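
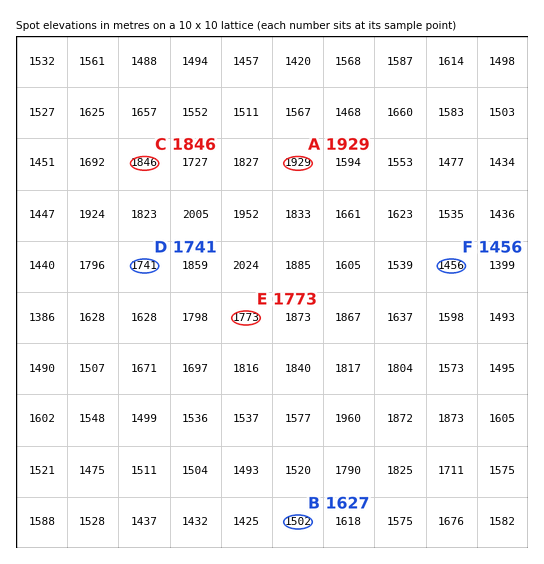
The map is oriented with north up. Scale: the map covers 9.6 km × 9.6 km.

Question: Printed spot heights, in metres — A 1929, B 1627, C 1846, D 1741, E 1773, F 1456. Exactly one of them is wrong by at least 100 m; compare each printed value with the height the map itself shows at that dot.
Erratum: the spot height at B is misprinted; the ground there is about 1502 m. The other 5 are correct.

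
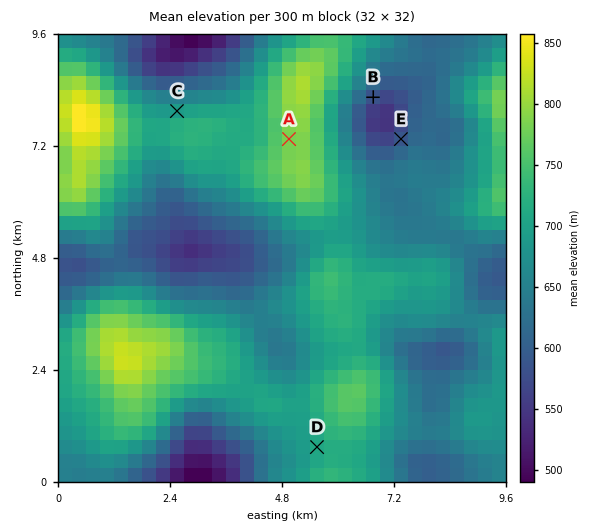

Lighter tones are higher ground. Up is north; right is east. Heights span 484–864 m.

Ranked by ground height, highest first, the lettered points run A D C E B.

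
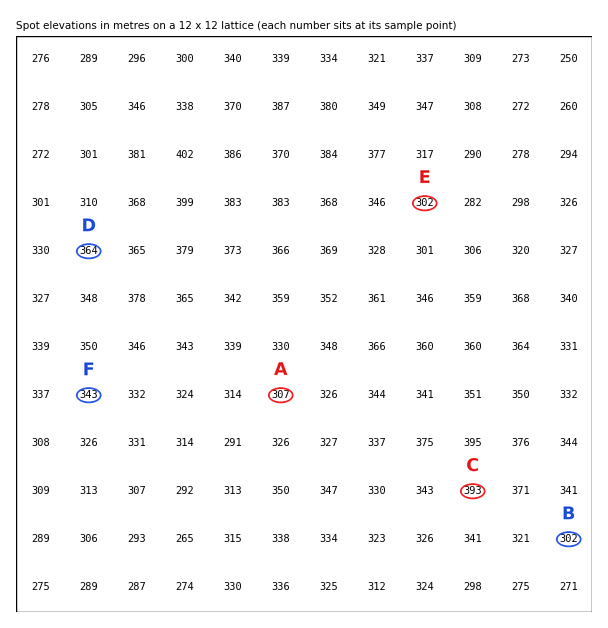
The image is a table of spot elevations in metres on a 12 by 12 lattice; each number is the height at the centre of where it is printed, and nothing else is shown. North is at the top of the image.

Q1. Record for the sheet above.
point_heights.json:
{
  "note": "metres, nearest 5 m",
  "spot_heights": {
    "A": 305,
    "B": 300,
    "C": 395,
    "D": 365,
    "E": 300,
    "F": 345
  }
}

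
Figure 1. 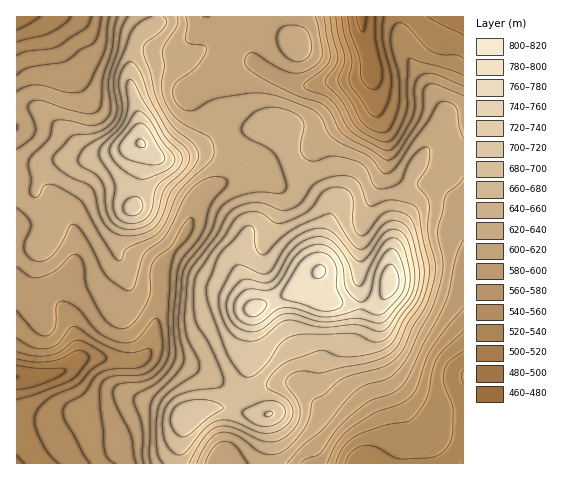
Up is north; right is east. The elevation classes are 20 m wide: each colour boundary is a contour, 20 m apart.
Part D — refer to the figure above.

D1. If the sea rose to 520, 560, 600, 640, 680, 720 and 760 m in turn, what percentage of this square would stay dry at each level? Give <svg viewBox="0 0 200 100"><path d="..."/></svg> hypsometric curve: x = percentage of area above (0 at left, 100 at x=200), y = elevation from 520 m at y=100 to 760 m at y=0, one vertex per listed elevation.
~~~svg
<svg viewBox="0 0 200 100"><path d="M194 100l-24-17-30-16-60-17-35-17-27-16-11-17"/></svg>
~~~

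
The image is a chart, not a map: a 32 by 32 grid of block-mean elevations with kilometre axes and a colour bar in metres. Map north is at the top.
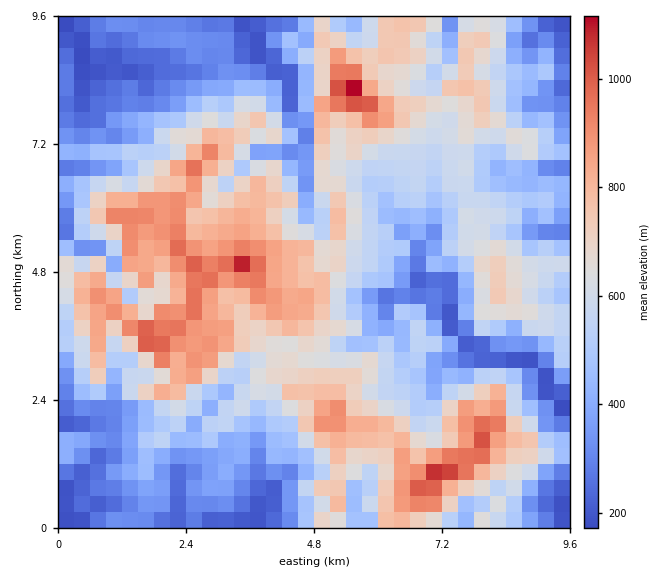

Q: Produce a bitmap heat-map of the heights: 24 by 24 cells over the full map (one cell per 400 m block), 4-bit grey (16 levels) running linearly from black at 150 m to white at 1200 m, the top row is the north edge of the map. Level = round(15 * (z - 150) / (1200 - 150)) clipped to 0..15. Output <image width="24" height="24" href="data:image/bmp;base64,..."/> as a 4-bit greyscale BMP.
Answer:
<image width="24" height="24" href="data:image/bmp;base64,Qk2WAQAAAAAAAHYAAAAoAAAAGAAAABgAAAABAAQAAAAAACABAAATCwAAEwsAABAAAAAAAAAAAAAAABEREQAiIiIAMzMzAERERABVVVUAZmZmAHd3dwCIiIgAmZmZAKqqqgC7u7sAzMzMAN3d3QDu7u4A////ABEiISERJIdJmFZlIRESMjMhJYdZvIZmIRE0QiMyJGhYvcqHQkIjQzNDVIiJqbyohSM0VUVEV6qphpu5UxIjVlVlaLqHZZqmQSVHmmVXiZl2ZFeVEUdlebhXeIiGUzMyFFh4y6qId3VVVTEiNWmbu7qYmYdDVBRlZnq3irmaqpUyQhaIZnqIicq7qZZUEiaHZWdKm8vbqYdlM0eHZjNrq6qqmHhlM2dlQzeru5mpdWhkRFdlMzaZqpeJlHhlVWZlVDRVebdoY4ZmZmZEM0RGZ6p0Q4d2ZmZWZCIjV4mIYpeYdnd3YxEiNGZ3M6q6h3h1MyESIjRVJJ64dol0MRARESIiFIyYdndkQxESIiIRNJh5hllzMgEiIiIRJIRphzh0IQ=="/>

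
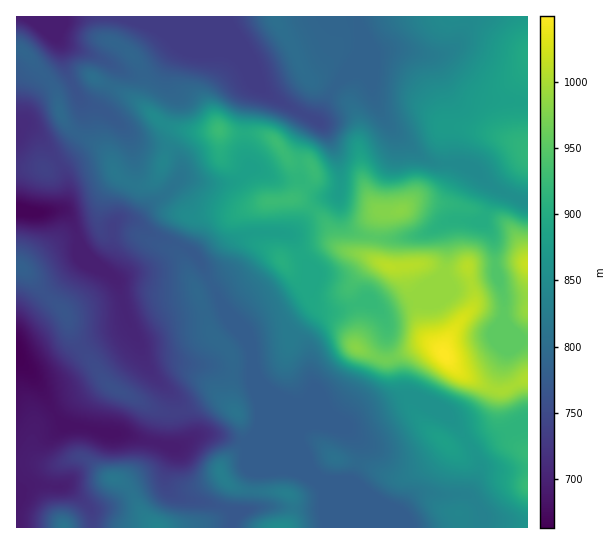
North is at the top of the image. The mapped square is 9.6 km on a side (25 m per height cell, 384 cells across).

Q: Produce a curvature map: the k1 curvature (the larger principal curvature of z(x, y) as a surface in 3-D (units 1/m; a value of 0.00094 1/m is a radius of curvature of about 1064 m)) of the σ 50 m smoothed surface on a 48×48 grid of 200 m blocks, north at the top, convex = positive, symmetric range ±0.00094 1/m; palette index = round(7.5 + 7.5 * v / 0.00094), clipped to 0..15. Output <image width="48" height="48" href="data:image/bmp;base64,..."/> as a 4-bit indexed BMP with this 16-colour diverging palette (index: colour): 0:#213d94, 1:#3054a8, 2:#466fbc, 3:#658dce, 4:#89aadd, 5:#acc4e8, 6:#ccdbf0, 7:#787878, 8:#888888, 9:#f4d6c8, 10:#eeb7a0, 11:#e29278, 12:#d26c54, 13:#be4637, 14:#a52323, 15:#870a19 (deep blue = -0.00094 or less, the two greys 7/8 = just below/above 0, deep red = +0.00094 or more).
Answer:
<image width="48" height="48" href="data:image/bmp;base64,Qk32BAAAAAAAAHYAAAAoAAAAMAAAADAAAAABAAQAAAAAAIAEAAATCwAAEwsAABAAAAAAAAAAlD0hAKhUMAC8b0YAzo1lAN2qiQDoxKwA8NvMAHh4eACIiIgAyNb0AKC37gB4kuIAVGzSADdGvgAjI6UAGQqHAIit/qmrmb3ty6id//7JiId4d3Z6mId4eYnP3JZ4nOuZmal3iIu3d3iIh3erqYh4eXiqmpiIvqVnh4mYmJzJiIiIiHq5iIiIm3iYZ6u7zHaJqqz////aiHeImpmIiHeZrIeJdY3+yoirvM/YeJmYiIeKu6mIiIiZnIirp6//7LqYnP92d4iImqq7mJmYiaiIeoib7v6Hq6llau+3d3h4nMuYd4iImpiImoiIrLhmiZh3eazod3eIu4h3d4iKuoirqYiHiZh3eIiId2fKiHeKqHeHd4isqIipiIiHeIiHeJmpdmfdiHiIiHd4h5u6iImph4iIiIiHeru7qa38iHiIiId4iKuId3i6h4mImZmZzcqZmd3KiHiIiIh3eah3dnm7lZiIiJm+65h3e8mpiIiYeId2i5d3ib//+5eIh4vLmHeIvJioeJqXd4d3umd5z/+63od4h6yod3ibqIioiaqHiJh52nm+/8mIm4h4iruXd4mpiHioiKqHisz//9ze65iHeniJqqqHd4iYiImoiKqYiv/+rOvMuph3eHh4upl3d3eJmJqYeKmXa/+oZ6vKu4Z3d2iIuph3eIiZiah3eJmHntupdo2pzZVniXiJyoh3eJmIiad3eJib25qZdqyHnuiIm4ibuZiIiJmIioeIiIitmImHd8p3ee25nHq7mZmYiaiIm4iIiHjqial3ech3d72oe5u5iJmIiZiIuYiId3zIibp2jLh3dr2HjKyoiIiHaJiJuIiIh6+XdpqovJiIiNtnncuYd3d4d4iKl4h3ivyHd5iu/tzLq+uJvbmIh4iYiZmah5l4vcmImt//297tq92qvKmZmIq5mqmIdprNy6mZvtuph4iJmquGy6mqqI2pqoiIqpqZiIdnq4iJiIh3iYh3/Jd5qJ2HmJrO66upiHd3u6u6qqqHeIeO+4d3h6yWZ63cqamrupiK2nrKrMuYiKvftHiIdquXi6mKmIiazdy6pljcu8yqzdyYhomal6qqy6mIiIiIqqqqmHj9zN3cqXd4iaqqmKmsuruHd4mYh3mK25r7d63LiIeJmaqpiJjLh52XeKyod4uL+5z5VYuYmId5qomYiInKiIy3ecyHd52/+ov4ZoiJh3ZoqXiYiZuph3uneMt3eO//yZ3od4iaiIiaqXiIvLmYd4qausuav//Kh67ph3iqmaq6qXd6/IiXd63f7d////p3VI3Yd3iqmZmZiIZ9+HiHef/Jiv/cypmIZpy4iImpiHiIh3af13h3r/llW/tWiIiJibuXiJqYiIiIh4iut4mL3Jd3ndhmd4ibqqqHiKmIiIiIh6qtmK3cmIiau5h3d4m7qImHiJiIiIiIiJm8m/+niZmqmJiId4m5iHiHiJmIiIiIiHv7rMqHm7l3d4iId3u4eId3iIiHd4iIiM/HaJmKzJd3d4iHd5yXeIiHeIiId3iIifyGaLzdyYh3d4h3eLuIeIiIh3iIh3iIiemHit7bmIiIiHiIismIiIiIiIiYiIiIiKiHd6qIiIiHiHiKu6h3d4iImZmYiIh3iA=="/>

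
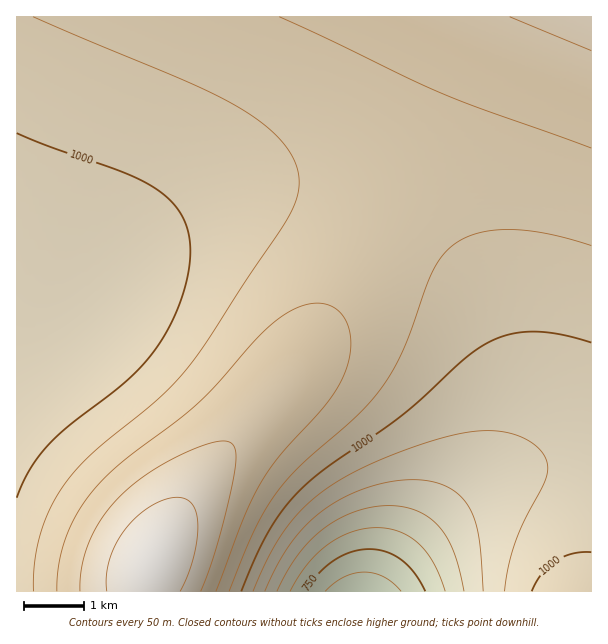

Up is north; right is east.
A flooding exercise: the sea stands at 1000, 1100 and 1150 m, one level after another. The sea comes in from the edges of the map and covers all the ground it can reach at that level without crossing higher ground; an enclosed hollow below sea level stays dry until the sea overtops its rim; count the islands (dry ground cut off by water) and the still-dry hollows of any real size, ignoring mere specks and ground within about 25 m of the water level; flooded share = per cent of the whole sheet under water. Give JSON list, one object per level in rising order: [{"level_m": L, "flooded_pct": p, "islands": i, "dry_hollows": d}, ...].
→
[{"level_m": 1000, "flooded_pct": 30, "islands": 0, "dry_hollows": 0}, {"level_m": 1100, "flooded_pct": 81, "islands": 0, "dry_hollows": 0}, {"level_m": 1150, "flooded_pct": 95, "islands": 0, "dry_hollows": 0}]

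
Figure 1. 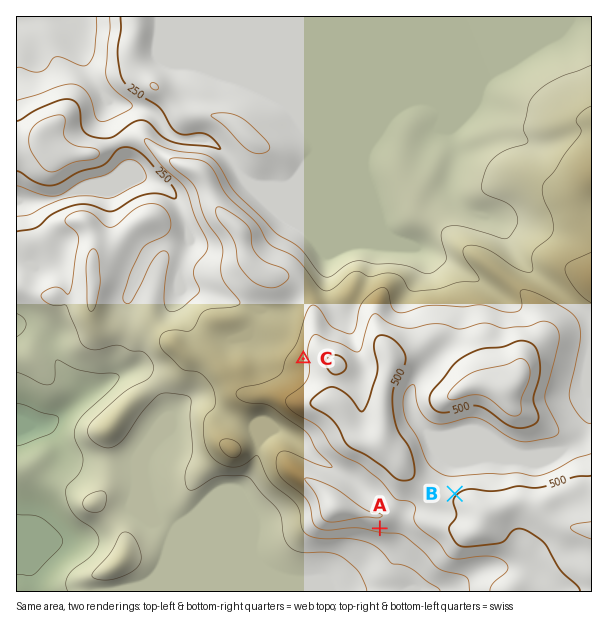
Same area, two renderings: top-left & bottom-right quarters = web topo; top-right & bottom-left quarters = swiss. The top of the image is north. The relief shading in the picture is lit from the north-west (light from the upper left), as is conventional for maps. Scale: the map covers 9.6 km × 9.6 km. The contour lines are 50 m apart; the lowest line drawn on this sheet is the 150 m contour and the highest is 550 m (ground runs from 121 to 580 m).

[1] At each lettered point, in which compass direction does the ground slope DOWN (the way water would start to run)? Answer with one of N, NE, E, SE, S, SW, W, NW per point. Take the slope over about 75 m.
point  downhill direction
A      S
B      NW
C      W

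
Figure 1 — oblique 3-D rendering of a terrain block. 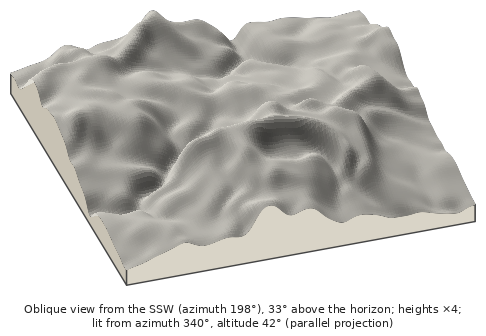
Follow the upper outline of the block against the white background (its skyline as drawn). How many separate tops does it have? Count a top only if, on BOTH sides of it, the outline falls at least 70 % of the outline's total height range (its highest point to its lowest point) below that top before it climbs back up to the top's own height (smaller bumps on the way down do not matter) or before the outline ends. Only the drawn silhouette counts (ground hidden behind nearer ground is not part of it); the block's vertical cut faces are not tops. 0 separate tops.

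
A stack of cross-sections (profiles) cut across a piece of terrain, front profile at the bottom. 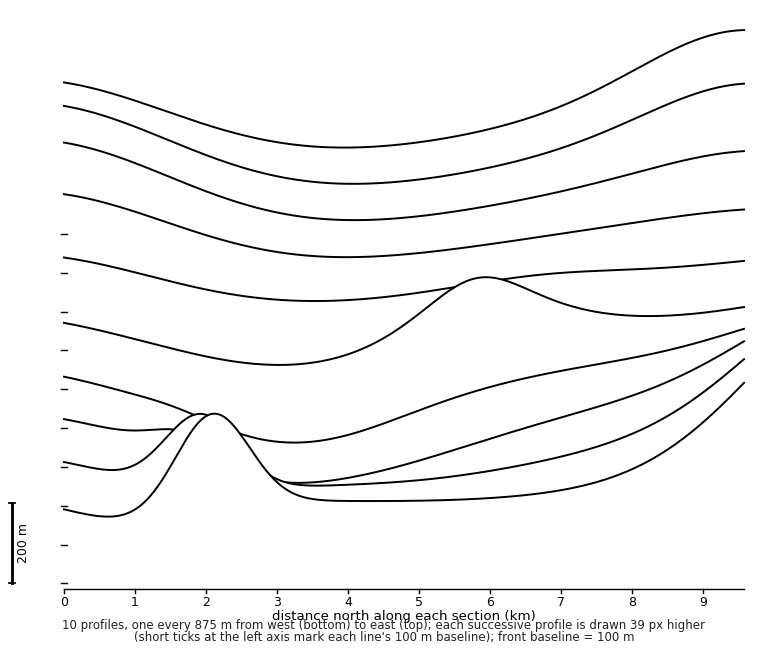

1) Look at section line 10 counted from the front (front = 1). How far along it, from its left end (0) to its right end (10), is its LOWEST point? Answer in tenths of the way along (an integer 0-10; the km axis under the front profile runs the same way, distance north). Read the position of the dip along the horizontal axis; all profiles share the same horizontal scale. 4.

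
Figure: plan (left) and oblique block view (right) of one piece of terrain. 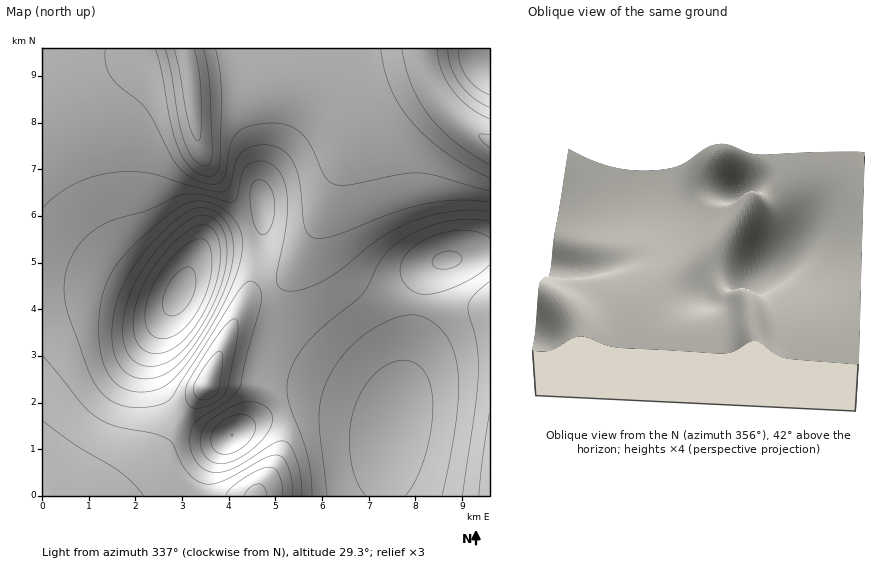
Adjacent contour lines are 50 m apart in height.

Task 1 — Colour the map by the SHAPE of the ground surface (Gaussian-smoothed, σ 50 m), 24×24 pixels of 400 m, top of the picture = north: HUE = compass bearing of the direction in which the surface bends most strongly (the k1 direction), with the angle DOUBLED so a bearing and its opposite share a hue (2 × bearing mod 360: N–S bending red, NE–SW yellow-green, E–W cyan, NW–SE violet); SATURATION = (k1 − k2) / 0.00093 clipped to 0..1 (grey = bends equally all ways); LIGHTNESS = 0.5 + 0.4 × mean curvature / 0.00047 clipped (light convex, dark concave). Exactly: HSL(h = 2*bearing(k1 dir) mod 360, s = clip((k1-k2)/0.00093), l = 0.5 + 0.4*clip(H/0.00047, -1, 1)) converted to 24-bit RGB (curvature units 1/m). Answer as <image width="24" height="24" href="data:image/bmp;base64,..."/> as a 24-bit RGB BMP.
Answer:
<image width="24" height="24" href="data:image/bmp;base64,Qk32BgAAAAAAADYAAAAoAAAAGAAAABgAAAABABgAAAAAAMAGAAATCwAAEwsAAAAAAAAAAAAAl6h/gIODgYKEgYGDgoGDg4GDg4CDd5iWTKjTOGvutp7k6MTUyrqpn4SjTEuMVlyBbXJ+cXV+b3F+bG1/bWuAcGyBdG2DeXGGiZl/f4WFf4OGgICHg4CGhICFiYiAb8dyLrKKG2uDTFaf4p2y8Lu9rHeUblCNYFqAbnF9cHV9bnJ9bG5+a2t/bGuAcG2CdHGEfot/fYiFfIeKfICMg32NiH6Ml4x/wM5kRXkvDiUZFiwcoY439ahzyGVniVWMcGN/cHJ8cXV8bnJ8a298am19a21/bW+BcXODfoeAe4qCdo6LdIWReXeVjXqYm3mO4H1flVwlGCMRDSYSO2sY4uctyZRdiV96e2x+dHR7cXV7bnN7a3B7am98anB+bXN/cXeBfoh+eo56cZKBZ5SVZ3qZgm+hrVyu/BFu/0YpO4gzGmhmKplVb9NMq6JmhmpyfnR6d3Z6c3Z6bnN6a3J7anF7anN9bHZ+cHuAgYh9hJF6b5dvXZSAVYeSWWKaeDa6zCH/+tHg1d71AVH4Wa7Qdq+HjXluhXNzf3d4enh7dHZ6b3R6bHN6anN7anV8bHl9b36Agod9kJR6h51wWpRoSId8RXKDMkSQJya6/tXN9rinLkt9X26BiHx1int1hnl3gXl4fHl6dnZ6cXR6bXR6a3R7and8bHt9bn99gYV7k5B6pKRzb5peRX5mOXFtLltsHT1w5YWO/9bMSEOSTWB6hXh3inx4h3t4g3p5fnl6eHd7cnV6bnR6bHV7a3h8bH19bn98gIN6j4l5qZh0oqZmTH5ZN2hgLl9eEz5LQ0KZ/9fM2G6KQ1J9gnSAinx4iHx5hXp5gHl7e3h9dHV8cHV9bnZ+bXl+bX1/boB9gIJ5iIN4pot0tplucIlZOWVeNV9dGEhKGEdQ+sCf/r+4WUqOem6Einx5iX16hnx7gnyAeXuEdHqKb3mRbHaWbHWYbneVcXyPgYF5gn53mYB0vYpyp41kQ2teMl1gMFpeCjA1w79C/9/MqleuiWiRjnt6in97hoJ+f4aEeI6RcJGeao2saIO2ani9bm+/fXO8gX54gHt3i3l1s31ywoJvc4BbLmBfNl9nFj9PKnZa/+KluGaGomCim3l7jYJ8ioh8gI14bZNxYZZ1WJJ6VYt/VoeGW3iLZGSXgnx5gHl4gnd2nXRzx3l1r3JqQ2xmJmBeIkddIk9b+fl8tZ9inVSkr3p7lYJ8joV6ko1zjJNjdIhSW3VEUGU9UGA6UGI1SmU0g3l5gXh5gHd6inV5s3V6zHd+kmVsL2RfFzhCITdF1fxuR71TbUSQvH96ooR9kX18lnl3nHVslHVdfHZPWmdCS2M9UmxFV25IhHp8gnl9gXh9gnh+lnd/w3qJw3aKX1N7ExorHUc4s/+KM6GlSjd0uYt4ro1/kn+Ak32IoHmQqnKWpmqRjmJ5bnRWVWpEU2c8hXp/hHqAg3mBgXmChnmDpHmIyniXwTmWQxxQGNlIiP+NIiRjPTliq55zs5l/lYWAi4CHkX2SnXqhp3mzp3a+mnK9hGuvbWachXuBhXuDhHqEgXqEgHqEjHmJsmCX3RCpxVSwuf/JM9KLJBY9QmFqhKBorqR8mYyAiIGEhH+HhH2Lh3uUjXaglG+rm2ewnGWqhnyDhXyFhHuFgXuFf3uFfXSGhUGUxyLD4PTXwfPOUSZuMylaR4B5X5tlmaR4mZOAiYKCg4CFgH6GgHmGh2yEiFp1i1Rqj2V3hX2EhXyFg3yGgXyFf3uFdWyHViyFpVy84//Mu1yrdB+MS0uMUY+SXZh8fJt0kpV/iIaDgoCFgXuFhmyGhlV4iVNyinOZiLjFhX6EhH2Fg32FgX2Ff3yGbGSIPiSAtdB97v/MbzaOfDmkdGiiY4ObZZeRc5R9hI9+hoeDgoCEgnKFh1mGi1KDepChkdvOkOjrhH6Eg36Egn6FgX6FfnyFZF2HMyR70eKO7Pq2Qix8bU6YiXicdXmYcoqTd4+IfouAgoWCgHyEf2SGhE+JgXKZktuxienFYLC3g36Dgn6Dgn6EgX6EfnyEYFiFNCZ03u2a4/GmNCZ6Y1eKhn2NgX2Pe4GNfImKf4eDgISCfXSEd1eHf1yNicKLj+ycXLWGYUFngn+CgX+DgX+DgH+DfnqDX06BQCxv4/quzeSTOCR8Zl6FgH6EgoCGf4CGf4OFgISDf4CCdmyDbFCHg3GWquGQg9dqY0dKSiVCgX+BgX+CgX+CgH+CfXWDYDx8Wzt75//MostyRyZ9cWiEf3+CgYCCgYGCgYGCgYKBfn2BbmWDY1CGn6V8yuiLobNRTy5MUTJT"/>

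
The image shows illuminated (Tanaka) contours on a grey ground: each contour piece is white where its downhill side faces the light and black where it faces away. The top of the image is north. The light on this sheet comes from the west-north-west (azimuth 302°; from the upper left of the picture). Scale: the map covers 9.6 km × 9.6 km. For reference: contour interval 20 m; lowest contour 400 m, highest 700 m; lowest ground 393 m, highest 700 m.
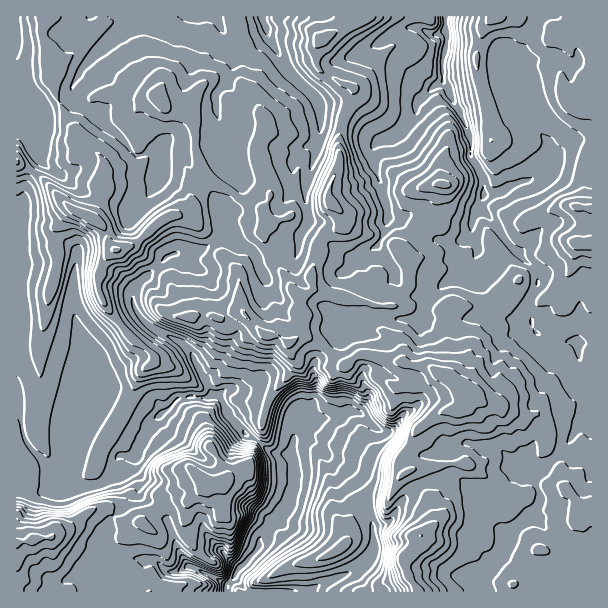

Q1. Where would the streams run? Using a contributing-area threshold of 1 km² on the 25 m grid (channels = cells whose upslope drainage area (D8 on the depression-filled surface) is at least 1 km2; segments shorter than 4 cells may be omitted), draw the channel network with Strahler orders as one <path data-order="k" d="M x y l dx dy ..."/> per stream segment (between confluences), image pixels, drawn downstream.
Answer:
<path data-order="3" d="M228 585l0 6"/><path data-order="1" d="M98 572l7 0 6-5 2 0 9-7 3 0 1-2 14 0 1 2 12 0 3 1 11 11 10 0 2-2 3 0 3-3 9 0 24 12 3 3 7 3"/><path data-order="2" d="M503 540l0 5-2 1 0 3-3 6-6 6-1 6-6 6 0 18"/><path data-order="1" d="M504 536l-1 4"/><path data-order="1" d="M374 534l0 17-5 6 0 1-13 12-9 5-3 0-5 3-3 0-4 3-8 1-6 3-7 6-36 0"/><path data-order="1" d="M512 531l-9 9"/><path data-order="2" d="M66 489l3 2 6 0 2-2 6 0 1-1 14-2 6-3 4-4 6-12 0-5 2-3 4-4 3 0 2 1 7 0 3-1 8-17 6-7 0-6 6-6 4 0 20-20 3-1 10 0 2-2 6 0 1 2 17 0"/><path data-order="1" d="M53 488l3 1 10 0"/><path data-order="3" d="M291 456l3 6 0 24-1 2 0 3-3 6 0 4-5 6 0 2-7 7 0 3-2 0 0 2-19 19-3 9-20 21-3 12-3 3"/><path data-order="1" d="M485 447l13 0 17 17 25 0 2-2 10-1 15-15 9-18 0-3 5-6 1-6 5-5 0-1 4-6 0-18-7-11 0-3-2-1 0-12 2-2 0-4 6-6"/><path data-order="1" d="M315 443l-1-2-20 0"/><path data-order="2" d="M294 441l-1 2-2 13"/><path data-order="1" d="M378 429l-3-3-1 0-12-12-3-1-5 0-1-2-5 0-12 8-36 0-4 4 0 5-2 1 0 12"/><path data-order="2" d="M93 419l-18 36-13 16 0 17 3 0 1 1"/><path data-order="2" d="M218 398l4 4 0 3 45 45 6 3 14 0 4 3"/><path data-order="1" d="M539 336l3 0 9 6 12 0 1 2 26 0"/><path data-order="1" d="M362 318l15 0 1-1 8 0 1 1 17 0 1 2 12 0 6-6 0-5 5-6 0-1 4-5 0-1 14-14 6-1 1-2 3 0 2-1 7 0 8-8 0-10 4-6 0-9-4-8 0-18 4-7 0-3 3-3"/><path data-order="1" d="M74 302l0 13 3 6 0 5 9 18 0 3 3 4 0 3 3 5 0 4 1 2 0 54"/><path data-order="1" d="M260 267l-2-3 0-4-3-6-6-6-7-3-6-6-2-5-4-4-2 0-1 1-3 0-3 3 0 2-12 10-6 3-18 0-3 2-6 6-6 1-8 6-4 2-23 21 0 3-1 1 0 14 1 1 2 6 4 5 0 1 12 11 27 13 12 12 20 39 1 0 5 5"/><path data-order="1" d="M17 260l0 9"/><path data-order="1" d="M515 249l-6-4 0-2-8-9-4-9-14-13-3 0 0-6"/><path data-order="1" d="M374 248l1 0 5-5 4-9 0-3 2-1 0-8 1-1 0-15-1-2 0-3-3-6 0-9-5-7-1-9-3-6 0-17 6-6 9-1 10-6 15-17 2-3 0-9 3-3 0-1 3-3 1 0 14-14 6-1 0-3"/><path data-order="1" d="M309 218l-1-2 0-7-2-2 0-22 2-2 0-6 3-6 0-4 1-2 0-3 2-1 0-3 3-6 0-9 3-6 0-8 1-1 0-17-1-1 0-5-3-6-30-30 0-1-3-3-5-11-3-3-3-7-4-6-2-9-4-8 0-4"/><path data-order="2" d="M480 206l2-3 0-15 1-2 0-9"/><path data-order="1" d="M150 182l0-26-3-3-1 2-11 0-6-6 0-2-4-4 0-2-9-9-6-3-14-15-3 0-6-3-3-3-6-3-7-7 0-9 4-9 3-3 3-8 6-6 0-1 27-27 5-2 3-3 6-3 3 0 4-3 8-1 6-5 4-1"/><path data-order="2" d="M483 177l-3-7-9-12 0-20-3-4-1-8-6-10-2-6-6-8 0-3-4-7-2-6-4-6"/><path data-order="1" d="M36 146l-1-3 0-5-2-1 0-5-13-13-3-2"/><path data-order="1" d="M218 134l1-17-1-1 0-5-2-1 0-17 11-10 1-3 0-3 6-12 0-5 2-1 0-9-2-3-6-6-9-18-3-3 0-3-1 0"/><path data-order="2" d="M443 80l0-21 1-2 0-10 3-5 0-16-1-2"/><path data-order="1" d="M507 78l3 6 0 3 3 5 0 3 3 4 0 3 3 3 3 6 24 27 2 3 0 11 1 1 0 6-4 9-12 11-3 1-5 0-6 3-3 0-9 5-6 4-12 2-3-3 0-3-1-2 0-7-2-2"/><path data-order="1" d="M398 30l3-1 4 0 2-2 10 0 2 2 6 1 3 3 9 2 6-3 1-6 2-2"/><path data-order="2" d="M446 24l0-7"/>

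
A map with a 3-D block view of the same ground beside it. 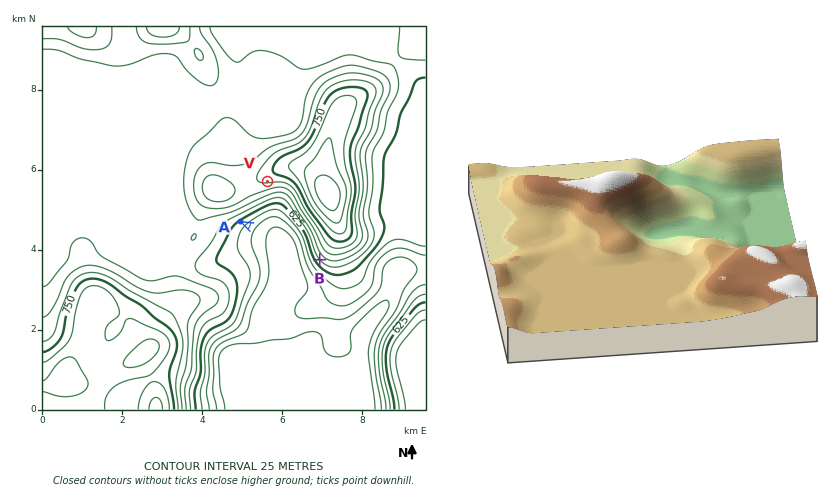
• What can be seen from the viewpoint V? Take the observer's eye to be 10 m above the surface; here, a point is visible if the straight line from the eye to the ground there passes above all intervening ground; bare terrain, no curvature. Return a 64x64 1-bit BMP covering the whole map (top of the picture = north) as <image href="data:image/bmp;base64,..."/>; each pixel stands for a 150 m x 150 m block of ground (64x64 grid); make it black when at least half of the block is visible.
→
<image width="64" height="64" href="data:image/bmp;base64,Qk0+AgAAAAAAAD4AAAAoAAAAQAAAAEAAAAABAAEAAAAAAAACAAATCwAAEwsAAAIAAAAAAAAA////AAAAAAAAAB///////wAAP///////AAB///////8AAD/j/////wcAP+H/////DwAf4P////8PAA/g//+P/x8AB8B//gf/HwAHwB/+B/8PAA/AAP+P/wcA/8AAH/P/AwD/wAYD4HwAAP+AP8HgAAAB/4B/4IAAAAH/gH/gAAAAA/+A//AAAAAP/4H//gAAAD//5///gAAAf//////AAAD//////4AAAf//////AAAB//////4AAAP//////gAAA//////8AAAD//////wAAAAH/////gAAAAD////+AAAAAB////8AAAAAB////wAAAAAA////AAAAAAA///8AAAAAAAP//wAAAAAAAP/+AAAAAAAA8/4AAAAAAAHx/gAAAAAAA/n+AAAAAAAH/fwAAAAAAAf//AAAAAAAD//4AAAAAAAPx/AAAAAAAA+AgAAAAAAADwAAAAAAAAAeAAAAAAAAAB4AAAAA///8DgAAAAD///4GAAAAAP///wAAAAAA////gAAAAAD////AAAAAAP///+AAAAAA////4AAAAAD////gAAAAAP///+AAAAAA////8AAAAAD////wAAAAAP////AAAAAA////+AAAAAD////4AAAAAP////AAAAAA////8AAAAAD///+AAAAAAP///4AAAAAA//x/gAAAAADj/B/AAAAAAA=="/>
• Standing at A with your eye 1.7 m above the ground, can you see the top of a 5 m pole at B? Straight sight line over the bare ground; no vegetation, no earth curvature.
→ yes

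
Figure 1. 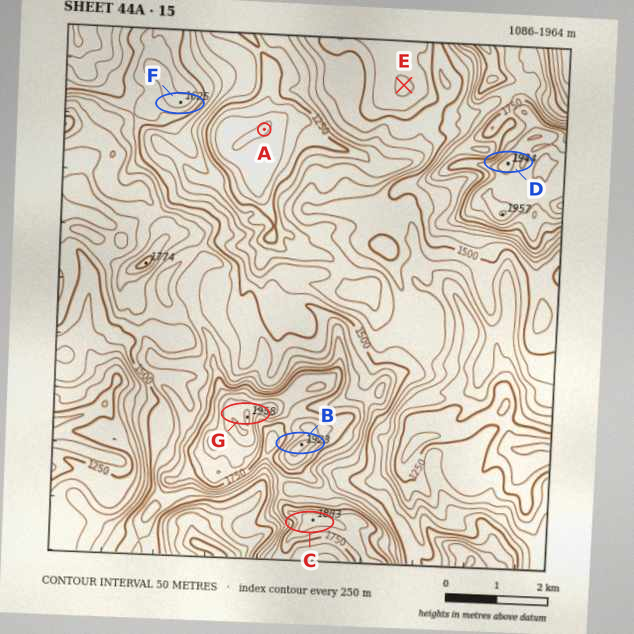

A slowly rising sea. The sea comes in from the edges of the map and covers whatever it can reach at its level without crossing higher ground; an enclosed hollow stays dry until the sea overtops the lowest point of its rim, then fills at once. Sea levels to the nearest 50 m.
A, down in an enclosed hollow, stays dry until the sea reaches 1250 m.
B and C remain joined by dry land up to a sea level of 1650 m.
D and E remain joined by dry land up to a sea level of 1500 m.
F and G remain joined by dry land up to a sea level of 1550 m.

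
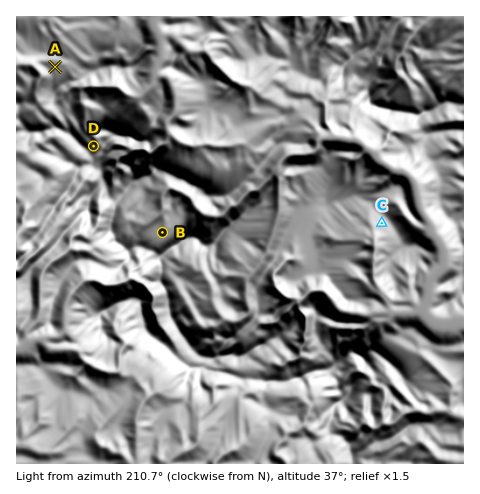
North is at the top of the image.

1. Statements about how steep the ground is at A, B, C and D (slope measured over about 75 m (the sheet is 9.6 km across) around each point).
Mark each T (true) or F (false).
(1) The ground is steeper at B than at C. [F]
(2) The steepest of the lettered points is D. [T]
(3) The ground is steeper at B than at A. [F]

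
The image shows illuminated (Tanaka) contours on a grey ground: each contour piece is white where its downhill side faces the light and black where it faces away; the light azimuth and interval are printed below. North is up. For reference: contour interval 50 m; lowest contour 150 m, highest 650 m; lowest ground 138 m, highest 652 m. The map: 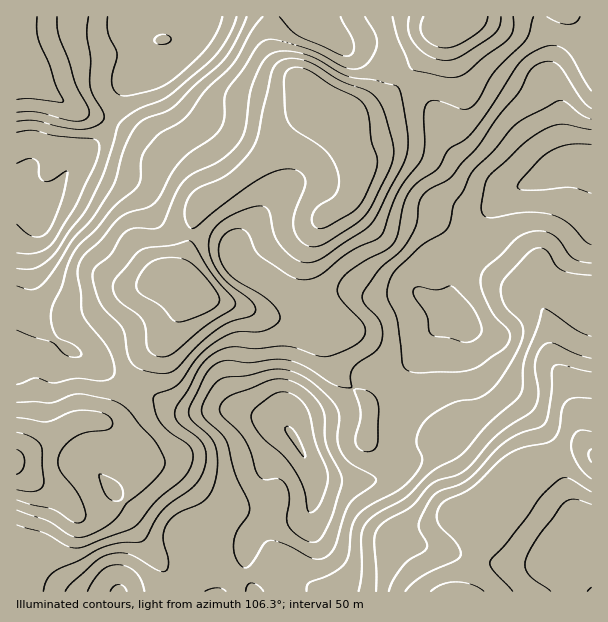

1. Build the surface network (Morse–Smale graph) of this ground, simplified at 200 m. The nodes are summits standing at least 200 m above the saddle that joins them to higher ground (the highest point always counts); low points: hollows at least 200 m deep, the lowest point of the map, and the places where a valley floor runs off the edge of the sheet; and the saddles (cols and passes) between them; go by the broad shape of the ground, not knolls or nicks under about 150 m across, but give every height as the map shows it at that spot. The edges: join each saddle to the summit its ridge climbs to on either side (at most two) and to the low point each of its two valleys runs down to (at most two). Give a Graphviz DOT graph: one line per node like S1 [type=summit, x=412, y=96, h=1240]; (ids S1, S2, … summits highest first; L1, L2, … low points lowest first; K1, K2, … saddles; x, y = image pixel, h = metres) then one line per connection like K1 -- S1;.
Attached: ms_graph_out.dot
graph terrain {
  S1 [type=summit, x=294, y=440, h=652];
  S2 [type=summit, x=35, y=213, h=632];
  L1 [type=low, x=17, y=462, h=138];
  L2 [type=low, x=591, y=456, h=144];
  K1 [type=saddle, x=398, y=447, h=473];
  K2 [type=saddle, x=128, y=386, h=338];
  K1 -- S1;
  K1 -- L1;
  K1 -- L2;
  K2 -- S1;
  K2 -- S2;
  K2 -- L1;
}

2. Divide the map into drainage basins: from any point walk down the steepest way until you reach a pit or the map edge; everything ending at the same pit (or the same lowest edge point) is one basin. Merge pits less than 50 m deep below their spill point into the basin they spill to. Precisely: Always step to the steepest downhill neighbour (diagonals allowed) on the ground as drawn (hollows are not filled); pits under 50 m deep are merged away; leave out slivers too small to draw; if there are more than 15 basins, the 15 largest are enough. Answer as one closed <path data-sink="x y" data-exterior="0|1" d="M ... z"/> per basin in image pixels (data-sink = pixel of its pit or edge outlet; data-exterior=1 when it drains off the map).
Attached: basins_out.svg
<path data-sink="17 462" data-exterior="1" d="M18 200l-2 1 1 391 235 0-6-22 0-18 6-16 12-12 41-7 5-5 4-14 0-24 4 4 9 3 42 0 15-3 13-8 1-45 11-33 5-26 16-30 26-23-25-11-14-10-13 0-17 4-16 0-15-4-20 0-22 8-9 0-4 3-17 78-1 15 4 32-12-7-35-11-58 0-63-30-24-18-36-19-21-19-7-18 0-30-3-18 2-16 6-15 1-11-10-11z"/><path data-sink="336 111" data-exterior="0" d="M308 16l-108 0 4 13-6 13-25 22-36 10-16 18-9 30-8 12-31 28 7 1 16 9 38 14 6 5 16 27 9 10 15 6 35 6 13 6 6 6 2 11 7 7 51 28 20 2 22-8 20 0 15 4 16 0 17-4 13 0 14 10 22 10-3-10-2-27 8-11 25-24 1-16 5-11 16-17 8-5-11-4-20-12-24-23-29-54-10-12-34-30-17-7-19-1-6-4-23-14z"/><path data-sink="591 455" data-exterior="1" d="M591 164l-16 0-20 6-43 20-20 17-10 17-1 16-25 24-8 11 2 27 2 7 6 5-14 8-14 14-16 30-5 26-11 33-1 45-13 8-15 3-42 0-9-3-4-4-1 29 4 7 13 7 26 7 28 12 14 2 21 8 19 2 33 11 23 5 40 1 11-3 10-9 27 9 10 1z"/><path data-sink="195 290" data-exterior="0" d="M80 163l-8 1-20 33-16 16 1 8-7 21-2 16 3 18 0 30 7 18 15 14 15 11 27 13 31 23 17 6 27 15 22 6 27-3 21 1 35 11 10 6-2-31 1-15 17-78 3-3-19-6-15-11-27-13-7-7-2-11-6-6-13-6-35-6-15-6-9-10-18-30-13-7-29-9z"/><path data-sink="446 29" data-exterior="0" d="M539 16l-230 0-1 2 10 12 23 14 6 4 19 1 17 7 34 30 10 12 29 54 29 26 21 12 7 0 42-20 17-5-4-6-6-19-3-38-11-24 0-34z"/><path data-sink="456 591" data-exterior="1" d="M314 504l-4 8-8 6-33 5-15 8-8 21 0 18 8 22 338-1 0-27-28-10-9-1-10 9-11 3-31 0-32-6-27-9-19-3-21-7-33-8-15-8-26-7-13-7z"/><path data-sink="20 17" data-exterior="1" d="M131 16l-115 1 0 183 11 5 8 7 17-15 20-33 32-30 8-12 8-27 4-8 13-13 9-3-7-8-7-18z"/>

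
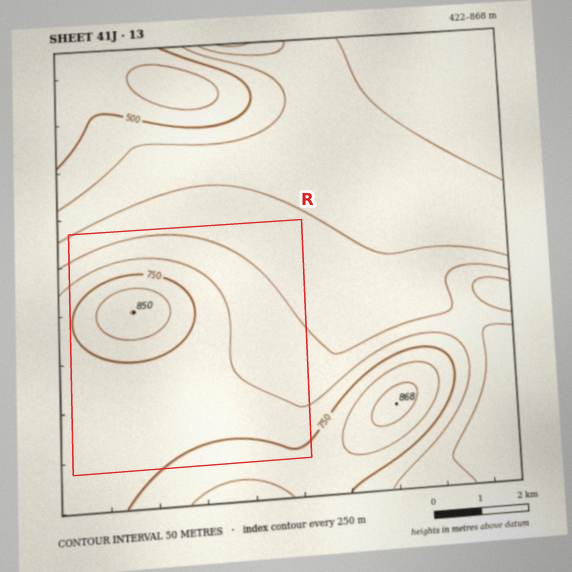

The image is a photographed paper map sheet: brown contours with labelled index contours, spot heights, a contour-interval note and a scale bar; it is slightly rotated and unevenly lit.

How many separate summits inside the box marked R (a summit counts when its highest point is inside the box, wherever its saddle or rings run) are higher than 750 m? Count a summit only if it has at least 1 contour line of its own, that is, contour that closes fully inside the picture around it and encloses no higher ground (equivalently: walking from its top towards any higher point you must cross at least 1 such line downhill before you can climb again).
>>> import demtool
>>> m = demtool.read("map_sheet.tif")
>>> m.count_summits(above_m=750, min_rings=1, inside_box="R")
1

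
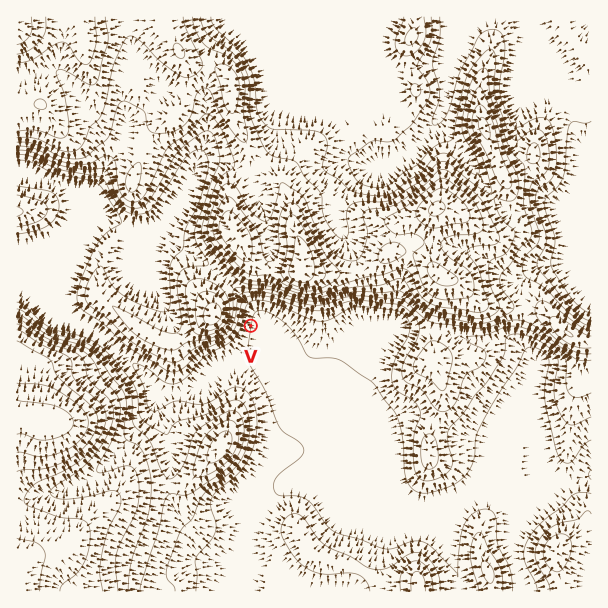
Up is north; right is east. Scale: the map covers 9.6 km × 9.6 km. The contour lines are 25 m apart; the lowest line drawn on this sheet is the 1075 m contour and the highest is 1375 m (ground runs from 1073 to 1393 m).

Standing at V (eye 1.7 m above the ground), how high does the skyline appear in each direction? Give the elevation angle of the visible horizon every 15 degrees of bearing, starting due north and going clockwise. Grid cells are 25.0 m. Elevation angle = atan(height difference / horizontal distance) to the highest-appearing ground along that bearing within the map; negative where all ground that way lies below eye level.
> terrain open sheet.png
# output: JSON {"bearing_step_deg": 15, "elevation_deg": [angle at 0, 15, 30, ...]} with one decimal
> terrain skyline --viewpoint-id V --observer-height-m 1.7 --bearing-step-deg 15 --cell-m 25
{"bearing_step_deg": 15, "elevation_deg": [11.5, 11.2, 11.3, 12.0, 8.5, 3.7, 1.6, 1.5, 0.7, 0.5, 0.6, 0.6, 1.6, 3.9, 1.8, 2.8, 5.5, 10.4, 16.0, 18.4, 17.4, 13.7, 9.4, 8.9]}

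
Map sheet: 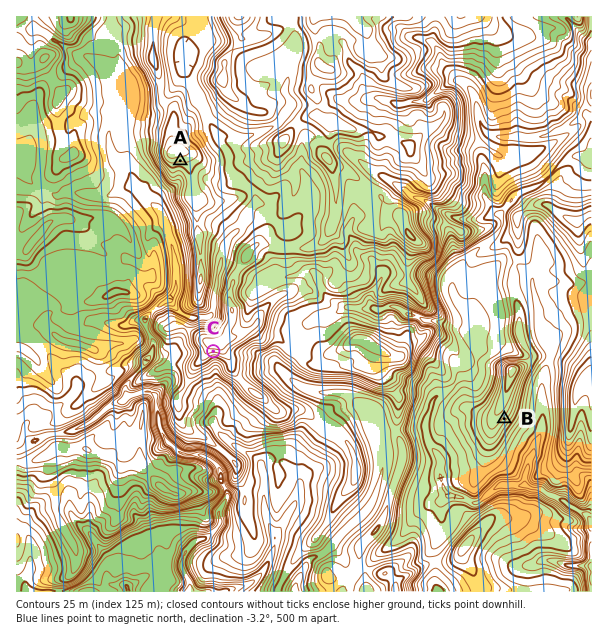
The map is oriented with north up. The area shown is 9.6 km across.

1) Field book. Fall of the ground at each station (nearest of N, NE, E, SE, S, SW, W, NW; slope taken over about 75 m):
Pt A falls S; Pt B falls SE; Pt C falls S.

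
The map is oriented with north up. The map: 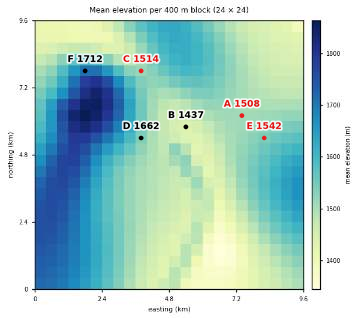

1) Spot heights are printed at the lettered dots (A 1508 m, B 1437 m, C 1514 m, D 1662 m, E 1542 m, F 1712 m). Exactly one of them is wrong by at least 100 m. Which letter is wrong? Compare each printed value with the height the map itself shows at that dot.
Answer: D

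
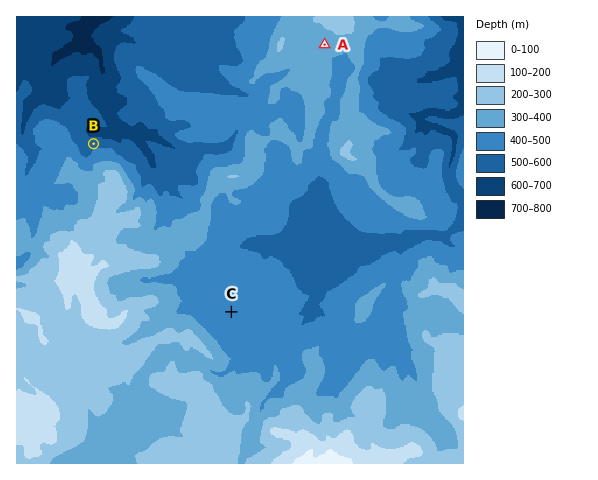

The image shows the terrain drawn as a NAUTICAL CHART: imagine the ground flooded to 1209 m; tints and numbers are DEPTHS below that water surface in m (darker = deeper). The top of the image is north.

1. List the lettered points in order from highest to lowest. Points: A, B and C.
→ A C B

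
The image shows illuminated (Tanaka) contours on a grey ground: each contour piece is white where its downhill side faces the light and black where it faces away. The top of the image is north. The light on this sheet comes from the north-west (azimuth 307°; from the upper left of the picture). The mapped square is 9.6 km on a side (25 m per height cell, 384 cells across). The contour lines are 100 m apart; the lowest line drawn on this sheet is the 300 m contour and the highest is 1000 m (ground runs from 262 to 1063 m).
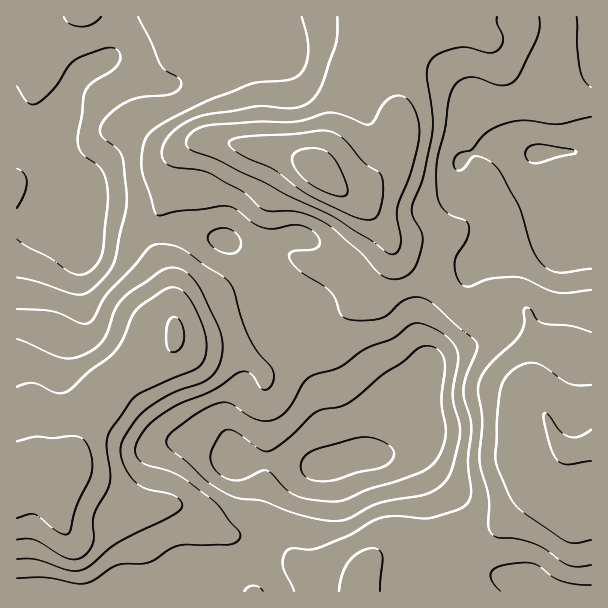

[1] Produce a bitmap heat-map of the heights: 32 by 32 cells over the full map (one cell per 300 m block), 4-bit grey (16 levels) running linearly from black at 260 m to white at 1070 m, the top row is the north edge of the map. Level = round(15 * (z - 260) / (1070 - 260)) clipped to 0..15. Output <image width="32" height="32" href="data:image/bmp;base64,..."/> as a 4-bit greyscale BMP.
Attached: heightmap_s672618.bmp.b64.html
<image width="32" height="32" href="data:image/bmp;base64,Qk12AgAAAAAAAHYAAAAoAAAAIAAAACAAAAABAAQAAAAAAAACAAATCwAAEwsAABAAAAAAAAAAAAAAABEREQAiIiIAMzMzAERERABVVVUAZmZmAHd3dwCIiIgAmZmZAKqqqgC7u7sAzMzMAN3d3QDu7u4A////AGZmZmZmZmZmd5mHd3dmZmaImYZmZmZmZneJiHd3dmeImruYd2ZmZmZneIh3d4iIqrvLqYh3d2ZmVWd3d3eJmqvMzKmZiHZVVERFZmZniau7zMy5mIdlRDIiI0RFZ5q7u8zMuYd2QyMhEBEiNFeau7vMzLl2VDIiIRAAESNXqrvMzMy5dUQyIzIRERESR6q8zLu7uodUQ0RDIiIhEkervLuqq7uodlRWVDMyIRJYm8y7qqq7upiGZmVEMyISWJu7qpmZq7u7mHZlVUMyIkeaqpmIiIq7y6h2ZVVUQzNWeJmZh3d5q8yodlVWZlREZ3iIiHZmaKvLl2VVZmdmVnd4iHdlVVeauodlVmZ3d2d3d3dnRDNGeJh2ZWZneIh3ZmZlVTMiJGd3ZVVmd3iZh2ZmVEQiESRmZlRVZmeKqodmZkMzIREkVmZVV3d5u7mHZmVERCIRI1ZndniZrN25dmZlREQyISNWd3iJrN7tyoZVVEREMiIkV4iJq87+3MuWVVQzMyIiNFeaq8ze7cu7llRDMjMiE0Vmiru8zMy6u6dVRDREIhJFVWeJmZmqqqunZVVVVTMiNERVZ3d3iZmql2VmVVUzMjNERVZmZnmZmYd2dmVURDMjNFVWZmZ4mZmId4dmVERDMzRWZmZWeJmZmIiIdlRERERFZmZmVniamZmZiHZU"/>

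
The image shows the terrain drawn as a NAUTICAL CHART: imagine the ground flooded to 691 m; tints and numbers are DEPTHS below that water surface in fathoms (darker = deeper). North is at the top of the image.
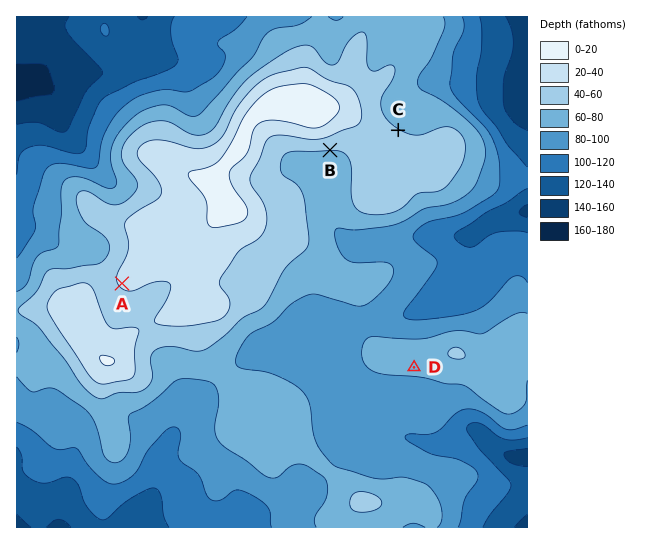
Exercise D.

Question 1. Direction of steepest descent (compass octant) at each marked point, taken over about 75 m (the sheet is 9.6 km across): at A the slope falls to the SW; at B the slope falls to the S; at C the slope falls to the NE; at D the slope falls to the S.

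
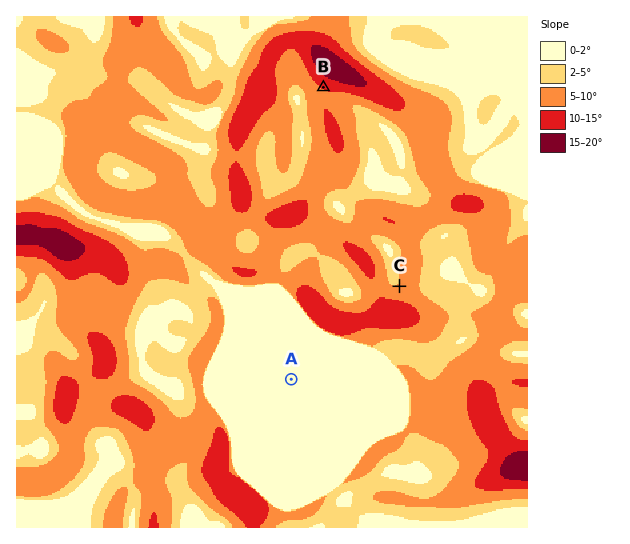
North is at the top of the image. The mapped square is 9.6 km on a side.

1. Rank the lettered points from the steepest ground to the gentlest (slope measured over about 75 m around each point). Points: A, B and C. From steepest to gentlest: B C A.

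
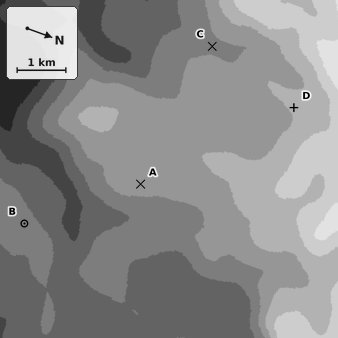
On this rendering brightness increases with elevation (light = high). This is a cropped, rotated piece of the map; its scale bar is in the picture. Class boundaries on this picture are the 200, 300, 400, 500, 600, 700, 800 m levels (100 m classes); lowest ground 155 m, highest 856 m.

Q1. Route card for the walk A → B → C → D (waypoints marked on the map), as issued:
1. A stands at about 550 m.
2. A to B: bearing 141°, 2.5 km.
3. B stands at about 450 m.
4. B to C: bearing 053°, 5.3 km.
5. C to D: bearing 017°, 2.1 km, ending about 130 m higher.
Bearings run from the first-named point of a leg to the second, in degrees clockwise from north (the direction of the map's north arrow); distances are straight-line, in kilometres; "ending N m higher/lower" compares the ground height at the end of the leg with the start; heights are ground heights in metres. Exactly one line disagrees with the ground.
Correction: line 4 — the bearing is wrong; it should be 296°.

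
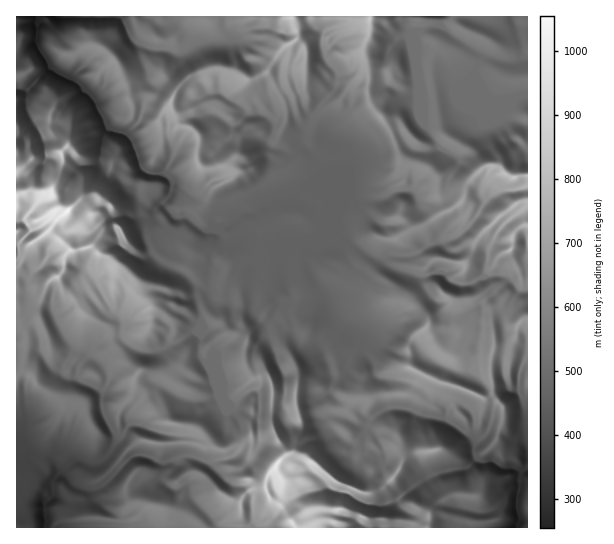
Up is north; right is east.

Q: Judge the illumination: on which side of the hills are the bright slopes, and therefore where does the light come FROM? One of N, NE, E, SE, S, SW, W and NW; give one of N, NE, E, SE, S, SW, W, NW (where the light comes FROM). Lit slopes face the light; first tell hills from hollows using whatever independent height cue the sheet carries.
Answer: SW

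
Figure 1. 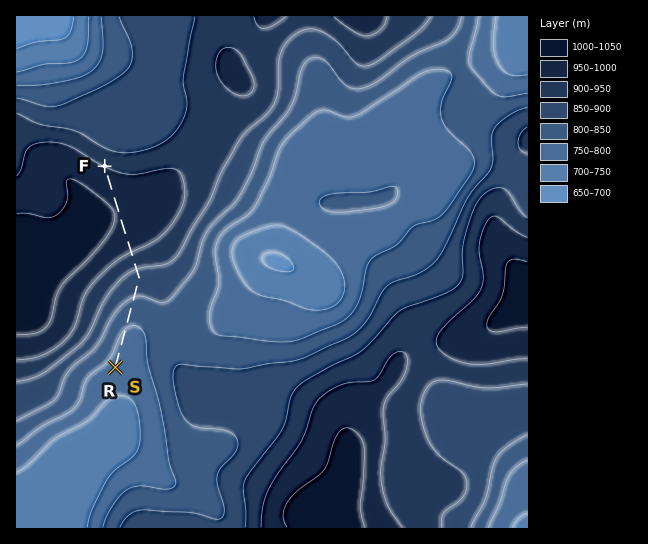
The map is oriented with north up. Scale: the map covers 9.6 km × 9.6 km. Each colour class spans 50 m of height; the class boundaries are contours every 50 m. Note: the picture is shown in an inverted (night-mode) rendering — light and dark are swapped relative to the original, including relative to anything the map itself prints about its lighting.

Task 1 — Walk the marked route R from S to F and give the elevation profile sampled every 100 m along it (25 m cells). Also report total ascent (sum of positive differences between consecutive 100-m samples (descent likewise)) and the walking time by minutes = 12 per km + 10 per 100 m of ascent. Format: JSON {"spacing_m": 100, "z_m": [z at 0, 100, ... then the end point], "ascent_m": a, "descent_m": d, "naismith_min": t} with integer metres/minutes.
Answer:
{"spacing_m": 100, "z_m": [784, 787, 788, 789, 790, 791, 793, 797, 803, 810, 819, 828, 836, 845, 852, 860, 867, 875, 886, 899, 913, 928, 944, 958, 970, 979, 986, 991, 994, 996, 997, 997, 996, 993, 989, 985, 979, 972, 963, 952, 948], "ascent_m": 213, "descent_m": 49, "naismith_min": 69}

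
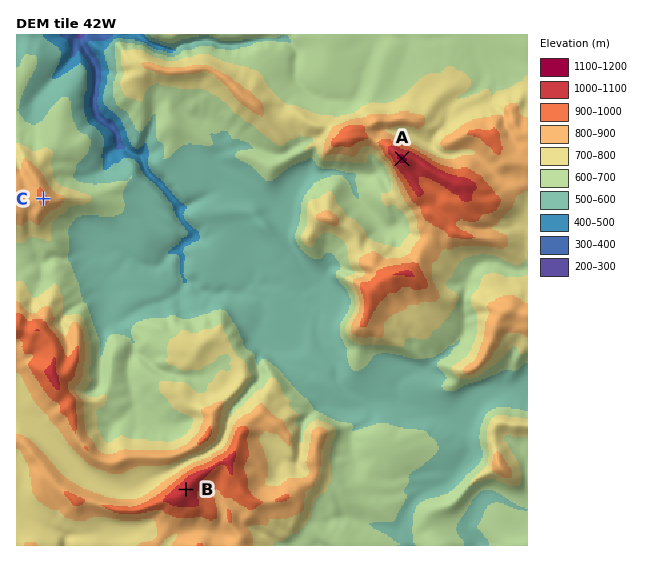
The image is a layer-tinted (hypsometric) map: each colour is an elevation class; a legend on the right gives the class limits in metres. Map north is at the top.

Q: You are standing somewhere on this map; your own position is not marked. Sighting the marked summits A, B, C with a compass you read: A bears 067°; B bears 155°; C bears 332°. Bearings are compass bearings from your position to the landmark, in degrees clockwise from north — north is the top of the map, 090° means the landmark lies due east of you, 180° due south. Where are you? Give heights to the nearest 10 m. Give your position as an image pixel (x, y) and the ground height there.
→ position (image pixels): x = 93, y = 290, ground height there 560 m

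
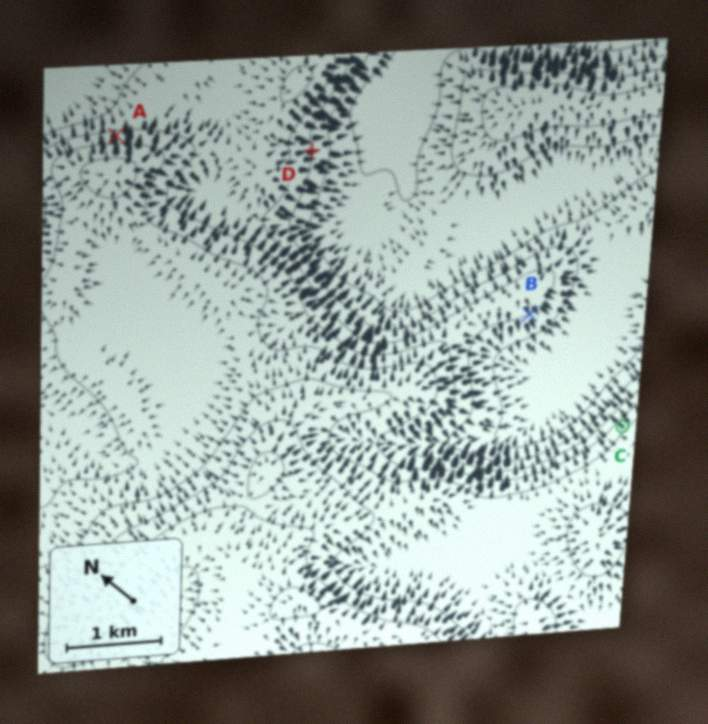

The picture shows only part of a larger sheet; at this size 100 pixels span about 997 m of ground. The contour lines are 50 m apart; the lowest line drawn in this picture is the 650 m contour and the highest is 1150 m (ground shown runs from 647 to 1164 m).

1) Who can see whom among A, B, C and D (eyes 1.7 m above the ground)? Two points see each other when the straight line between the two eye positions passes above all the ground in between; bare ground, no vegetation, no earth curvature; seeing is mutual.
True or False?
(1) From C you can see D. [True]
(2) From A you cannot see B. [True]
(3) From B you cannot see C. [False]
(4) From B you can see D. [False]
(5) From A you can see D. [False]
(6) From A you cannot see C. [True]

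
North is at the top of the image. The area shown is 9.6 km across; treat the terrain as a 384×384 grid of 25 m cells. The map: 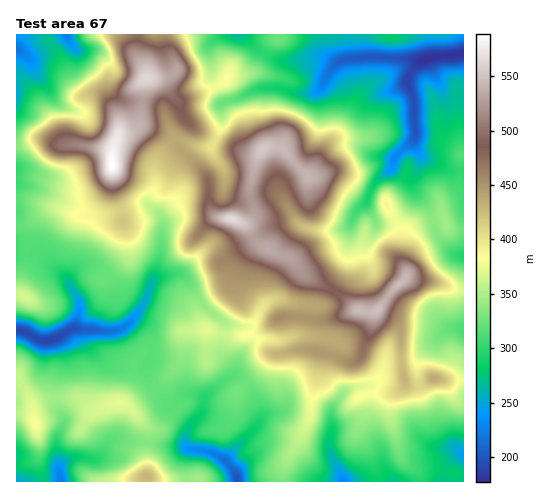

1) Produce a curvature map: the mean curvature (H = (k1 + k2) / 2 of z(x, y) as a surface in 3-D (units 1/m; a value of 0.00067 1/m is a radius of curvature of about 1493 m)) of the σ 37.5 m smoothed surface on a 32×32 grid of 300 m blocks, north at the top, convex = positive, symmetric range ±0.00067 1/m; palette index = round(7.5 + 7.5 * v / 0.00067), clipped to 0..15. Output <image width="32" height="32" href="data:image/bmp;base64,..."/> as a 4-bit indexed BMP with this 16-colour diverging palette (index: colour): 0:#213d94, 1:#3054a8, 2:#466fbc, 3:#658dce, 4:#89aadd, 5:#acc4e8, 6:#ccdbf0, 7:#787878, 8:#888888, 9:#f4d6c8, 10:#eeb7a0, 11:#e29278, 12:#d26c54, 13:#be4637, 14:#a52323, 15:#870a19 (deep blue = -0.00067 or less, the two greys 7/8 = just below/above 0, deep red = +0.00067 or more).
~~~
<image width="32" height="32" href="data:image/bmp;base64,Qk12AgAAAAAAAHYAAAAoAAAAIAAAACAAAAABAAQAAAAAAAACAAATCwAAEwsAABAAAAAAAAAAlD0hAKhUMAC8b0YAzo1lAN2qiQDoxKwA8NvMAHh4eACIiIgAyNb0AKC37gB4kuIAVGzSADdGvgAjI6UAGQqHAHiB7czvus/wfJlngnhmmIybQmJDW3aKA4iaiiiYXIiHTUiIaHZiAHWXeagcl2qFU19W51Vpt3/LN4m5CpaJWIeck4qWuWo2iJR2rBh2lld5imeYm6ZopJmHdJobppd3W6iJqZp2d2VqdpSKoIicqXe1h3dmZ5h6ZWdkiXdkXV/66LmoeId4e5Zpt2ic9j04V/M3mtuYeGh3TLvKhKgeNHoAEFEBqXuKiqZERlRdLVZnO+c3pQl5ejJW+qmqjYpWZt6/DK1EmINdwndkK/zVMmjZhxuIwLl06odFZ7pE+aSKloKah6FXJriGWdyHgF/tyJd4d2i2ZSu2Zpuqc4Rf5TWXd3VnmDrCh6y6t0V1+oc1h2d3irco+AWXp2dVk3aFeZh5qJuqNFv/2HQYYoV5pahpqXZXhFdOeGuCu3UT+Ga2h2d1l0SmPRXGRMqVcPdJt3hmVv52d09i50TMx9BXWYhTMxT/NIibI7pJu92bGoZZZv6q22JplE29nTpmM0FnjI781sy4Vmg8jr6DyYzaColGrVCdjjf7GGffo5ppqgyJR4AR2ooLlAmmd3WIV5sMiWop+KZ4S7ohBWIih5ZaDWmmSGt3/LojvZNrtFmasm1spIlWkLxv43ycd2k4mrpFqUaKAwzrb0GrdVVXYhACIRGawniqlYlUU1rcmbvM/tvK"/>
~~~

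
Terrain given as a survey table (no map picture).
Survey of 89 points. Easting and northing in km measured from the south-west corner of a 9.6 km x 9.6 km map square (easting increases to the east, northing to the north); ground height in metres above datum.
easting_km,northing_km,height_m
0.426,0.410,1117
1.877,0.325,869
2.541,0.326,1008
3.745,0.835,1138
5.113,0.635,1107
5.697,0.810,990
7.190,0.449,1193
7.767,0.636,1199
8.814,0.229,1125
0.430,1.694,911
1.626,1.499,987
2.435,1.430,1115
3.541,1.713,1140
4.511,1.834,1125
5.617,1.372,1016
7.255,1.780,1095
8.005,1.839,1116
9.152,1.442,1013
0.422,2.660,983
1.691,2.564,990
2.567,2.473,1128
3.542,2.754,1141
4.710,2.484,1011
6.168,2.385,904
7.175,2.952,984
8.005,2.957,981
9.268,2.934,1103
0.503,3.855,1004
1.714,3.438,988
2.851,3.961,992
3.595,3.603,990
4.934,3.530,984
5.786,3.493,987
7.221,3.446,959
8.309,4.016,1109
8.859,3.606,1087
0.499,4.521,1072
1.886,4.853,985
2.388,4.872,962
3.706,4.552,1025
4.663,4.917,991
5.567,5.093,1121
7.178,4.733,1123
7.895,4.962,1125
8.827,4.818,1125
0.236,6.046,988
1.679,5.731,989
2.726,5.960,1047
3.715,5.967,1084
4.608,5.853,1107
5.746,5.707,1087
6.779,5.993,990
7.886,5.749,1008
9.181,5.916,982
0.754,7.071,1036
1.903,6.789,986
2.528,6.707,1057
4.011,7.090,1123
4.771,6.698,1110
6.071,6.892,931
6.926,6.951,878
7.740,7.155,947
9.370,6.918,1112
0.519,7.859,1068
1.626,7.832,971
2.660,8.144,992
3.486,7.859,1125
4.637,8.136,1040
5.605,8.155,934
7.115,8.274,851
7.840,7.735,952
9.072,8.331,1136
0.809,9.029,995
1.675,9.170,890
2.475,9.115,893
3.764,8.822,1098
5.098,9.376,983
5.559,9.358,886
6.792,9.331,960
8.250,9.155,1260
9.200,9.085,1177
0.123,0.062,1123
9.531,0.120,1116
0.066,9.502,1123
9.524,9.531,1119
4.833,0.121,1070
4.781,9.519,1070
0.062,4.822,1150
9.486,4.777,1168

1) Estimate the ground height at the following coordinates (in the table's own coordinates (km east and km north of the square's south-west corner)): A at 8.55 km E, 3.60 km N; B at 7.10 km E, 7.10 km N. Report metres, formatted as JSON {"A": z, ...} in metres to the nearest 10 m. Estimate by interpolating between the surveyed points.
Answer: {"A": 1020, "B": 850}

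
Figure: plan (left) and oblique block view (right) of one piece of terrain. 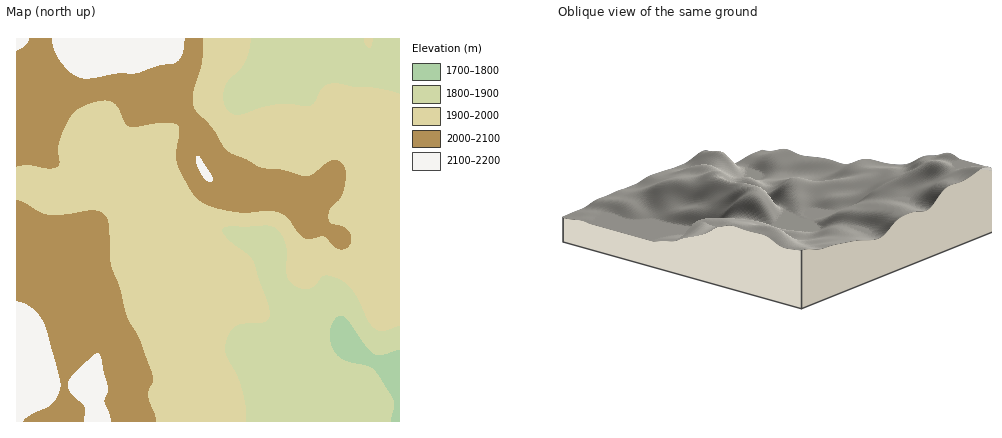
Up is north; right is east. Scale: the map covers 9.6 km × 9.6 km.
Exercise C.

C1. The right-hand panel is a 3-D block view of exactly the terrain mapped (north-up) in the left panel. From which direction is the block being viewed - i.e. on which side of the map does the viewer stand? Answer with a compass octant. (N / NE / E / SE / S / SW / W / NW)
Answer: NW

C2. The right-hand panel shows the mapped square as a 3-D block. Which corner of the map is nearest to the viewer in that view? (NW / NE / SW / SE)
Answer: NW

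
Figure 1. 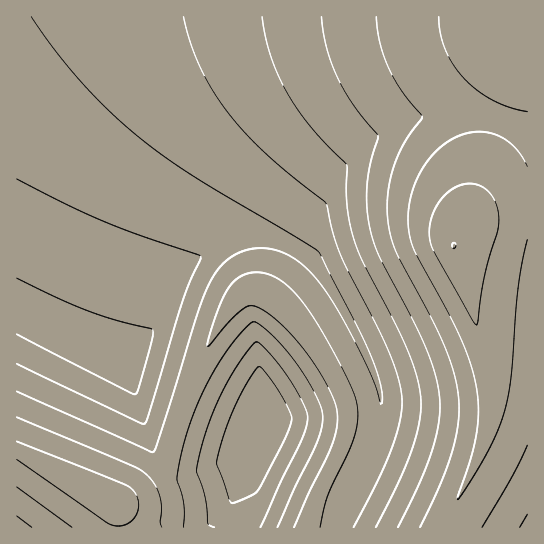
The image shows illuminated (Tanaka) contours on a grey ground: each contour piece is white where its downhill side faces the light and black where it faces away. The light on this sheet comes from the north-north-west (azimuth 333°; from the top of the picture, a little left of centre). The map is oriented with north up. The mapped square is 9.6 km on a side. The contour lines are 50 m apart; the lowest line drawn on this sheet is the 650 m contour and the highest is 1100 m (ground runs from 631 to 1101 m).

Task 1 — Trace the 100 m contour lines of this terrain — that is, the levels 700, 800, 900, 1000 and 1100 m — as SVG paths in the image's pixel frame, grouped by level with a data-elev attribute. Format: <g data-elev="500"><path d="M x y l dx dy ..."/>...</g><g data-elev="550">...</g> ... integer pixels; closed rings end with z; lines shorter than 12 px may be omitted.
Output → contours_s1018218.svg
<g data-elev="700"><path d="M214 527l-6-4-3-26-8-24 2-16 10-34 13-32 19-31 12-15 4-3 13 12 17 22 15 25 6 16-2 9-4 13-21 42-21 46"/><path d="M17 179l82 40 40 16 59 20 3 3-18 43-34 112-4 11-6-1-122-59"/></g><g data-elev="800"><path d="M162 527l-2-5 1-17-2-11-6-12-10-10-16-8-110-47"/><path d="M320 527l8-32 21-44 6-17 3-17-2-18-8-20-18-34-17-28-14-19-12-12-12-9-12-4-12 0-8 2-6 4-11 12-11 27-8 28 23-25 12-11 8-4 9 2 23 17 23 26 21 32 8 16 3 11 0 16-5 19-38 82"/><path d="M17 487l55 40"/><path d="M183 17l7 25 10 24 12 23 15 22 18 22 21 21 60 49 7 31 8 21 40 79 15 36 6 29-1 14-3 16-15 40-29 58"/></g><g data-elev="900"><path d="M520 527l7-13"/><path d="M321 17l5 30 12 31 16 28 24 29-8 30-3 21 0 23 4 22 9 27 45 88 9 24 5 21 0 26-6 30-13 35-22 45"/></g><g data-elev="1000"><path d="M527 166l-11-17-15-12-18-5-18 2-19 9-16 15-13 20-7 22-2 25 4 21 48 91 10 26 7 26 1 22-2 23-4 21-14 40 0 4 31-49 10-21 6-20 6-35 8-89 8-45"/><path d="M439 17l1 16 5 16 8 15 11 14 13 12 16 10 17 8 17 4"/></g><g data-elev="1100"><path d="M452 247l2 2 1-1 0-5-2 0z"/></g>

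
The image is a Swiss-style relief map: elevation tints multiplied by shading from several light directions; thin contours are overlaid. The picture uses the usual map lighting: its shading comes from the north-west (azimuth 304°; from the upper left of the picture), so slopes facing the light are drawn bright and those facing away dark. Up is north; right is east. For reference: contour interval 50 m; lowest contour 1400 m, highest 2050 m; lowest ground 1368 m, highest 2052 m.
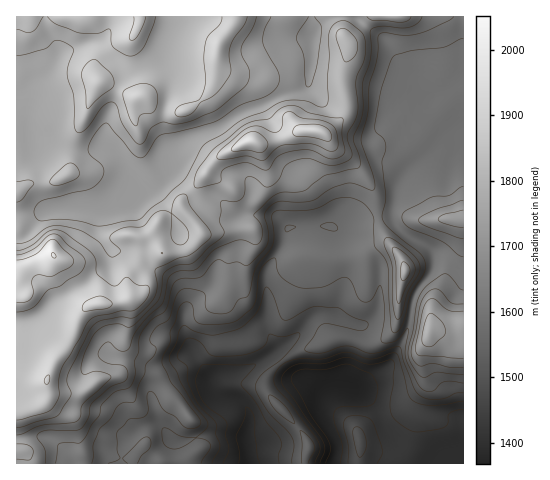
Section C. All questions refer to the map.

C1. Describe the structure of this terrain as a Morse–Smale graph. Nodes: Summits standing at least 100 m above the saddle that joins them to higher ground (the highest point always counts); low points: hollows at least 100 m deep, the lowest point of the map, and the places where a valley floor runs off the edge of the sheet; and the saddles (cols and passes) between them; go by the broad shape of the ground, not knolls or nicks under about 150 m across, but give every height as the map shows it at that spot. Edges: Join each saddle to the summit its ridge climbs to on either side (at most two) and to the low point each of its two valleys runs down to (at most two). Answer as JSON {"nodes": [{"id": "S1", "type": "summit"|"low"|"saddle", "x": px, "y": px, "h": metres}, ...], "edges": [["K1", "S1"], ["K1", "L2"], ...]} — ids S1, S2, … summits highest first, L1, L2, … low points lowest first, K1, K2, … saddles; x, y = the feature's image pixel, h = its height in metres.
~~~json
{"nodes": [
{"id": "S1", "type": "summit", "x": 54, "y": 256, "h": 2052},
{"id": "S2", "type": "summit", "x": 252, "y": 141, "h": 1996},
{"id": "S3", "type": "summit", "x": 140, "y": 17, "h": 1962},
{"id": "S4", "type": "summit", "x": 430, "y": 333, "h": 1824},
{"id": "S5", "type": "summit", "x": 405, "y": 272, "h": 1821},
{"id": "S6", "type": "summit", "x": 456, "y": 220, "h": 1766},
{"id": "L1", "type": "low", "x": 323, "y": 389, "h": 1368},
{"id": "L2", "type": "low", "x": 248, "y": 463, "h": 1375},
{"id": "K1", "type": "saddle", "x": 190, "y": 192, "h": 1846},
{"id": "K2", "type": "saddle", "x": 71, "y": 148, "h": 1824},
{"id": "K3", "type": "saddle", "x": 378, "y": 218, "h": 1654},
{"id": "K4", "type": "saddle", "x": 421, "y": 284, "h": 1629},
{"id": "K5", "type": "saddle", "x": 390, "y": 217, "h": 1629},
{"id": "K6", "type": "saddle", "x": 397, "y": 228, "h": 1626},
{"id": "K7", "type": "saddle", "x": 343, "y": 258, "h": 1626},
{"id": "K8", "type": "saddle", "x": 279, "y": 252, "h": 1605},
{"id": "K9", "type": "saddle", "x": 196, "y": 438, "h": 1550},
{"id": "K10", "type": "saddle", "x": 280, "y": 364, "h": 1504},
{"id": "K11", "type": "saddle", "x": 407, "y": 447, "h": 1438}],
"edges": [["K1", "S1"], ["K1", "S2"], ["K1", "L1"], ["K2", "S1"], ["K2", "S3"], ["K2", "L1"], ["K3", "S2"], ["K3", "S5"], ["K3", "L1"], ["K4", "S4"], ["K4", "S5"], ["K4", "L1"], ["K5", "S2"], ["K5", "S5"], ["K5", "L1"], ["K6", "S5"], ["K6", "S6"], ["K6", "L1"], ["K7", "S1"], ["K7", "S5"], ["K7", "L1"], ["K7", "L2"], ["K8", "S1"], ["K8", "L1"], ["K8", "L2"], ["K9", "S1"], ["K9", "L1"], ["K9", "L2"], ["K10", "S1"], ["K10", "L1"], ["K10", "L2"], ["K11", "S1"], ["K11", "S4"], ["K11", "L1"]]}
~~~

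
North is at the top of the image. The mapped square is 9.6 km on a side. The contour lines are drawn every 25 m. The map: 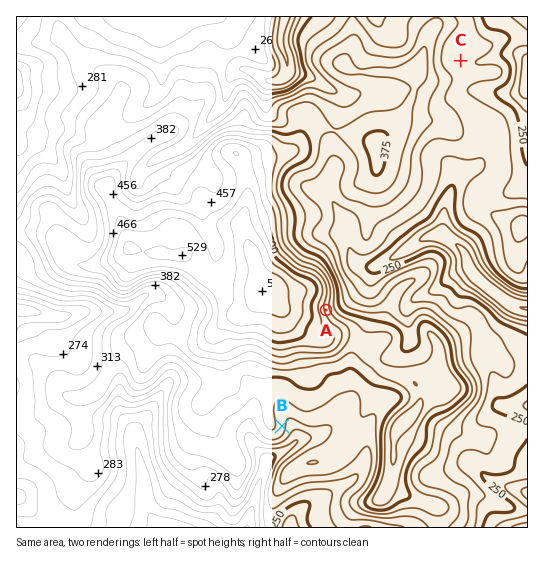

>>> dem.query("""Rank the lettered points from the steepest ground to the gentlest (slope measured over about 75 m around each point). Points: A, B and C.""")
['A', 'B', 'C']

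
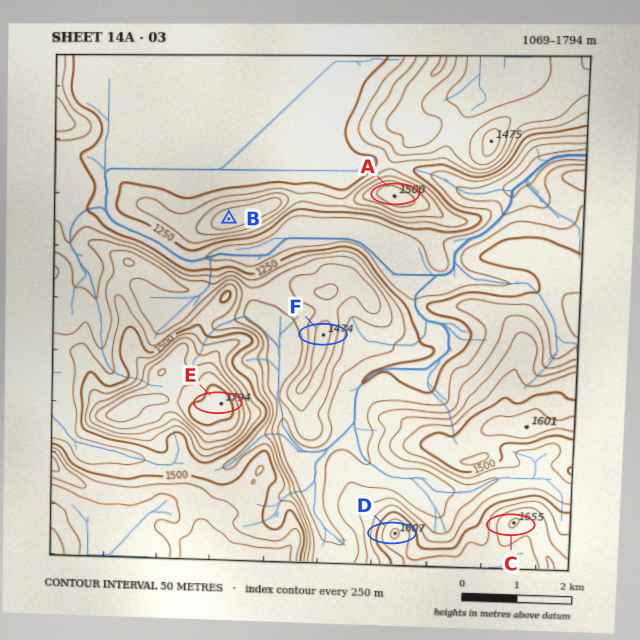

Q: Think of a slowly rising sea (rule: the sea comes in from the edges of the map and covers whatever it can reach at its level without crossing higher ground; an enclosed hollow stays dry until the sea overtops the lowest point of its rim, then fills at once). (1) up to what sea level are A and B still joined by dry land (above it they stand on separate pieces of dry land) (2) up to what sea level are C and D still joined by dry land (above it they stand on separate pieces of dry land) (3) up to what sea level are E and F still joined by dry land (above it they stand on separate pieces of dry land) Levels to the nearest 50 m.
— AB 1300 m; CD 1550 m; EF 1350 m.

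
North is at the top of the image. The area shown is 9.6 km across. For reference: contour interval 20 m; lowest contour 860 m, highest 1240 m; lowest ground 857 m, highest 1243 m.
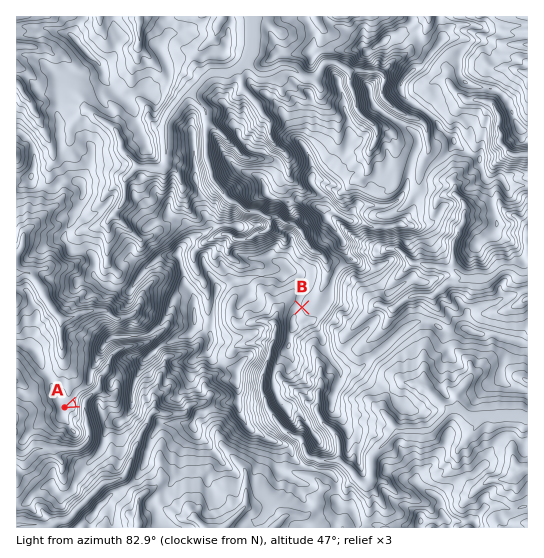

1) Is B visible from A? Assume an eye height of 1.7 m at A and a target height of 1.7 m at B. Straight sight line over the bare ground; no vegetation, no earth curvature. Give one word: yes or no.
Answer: no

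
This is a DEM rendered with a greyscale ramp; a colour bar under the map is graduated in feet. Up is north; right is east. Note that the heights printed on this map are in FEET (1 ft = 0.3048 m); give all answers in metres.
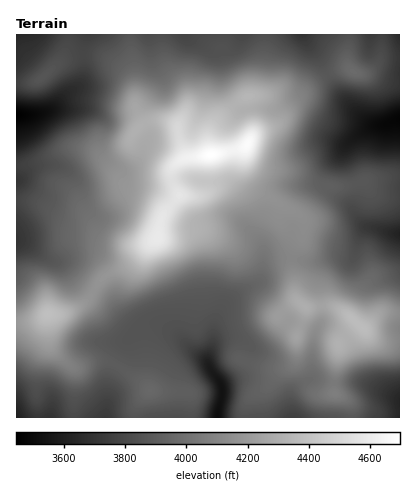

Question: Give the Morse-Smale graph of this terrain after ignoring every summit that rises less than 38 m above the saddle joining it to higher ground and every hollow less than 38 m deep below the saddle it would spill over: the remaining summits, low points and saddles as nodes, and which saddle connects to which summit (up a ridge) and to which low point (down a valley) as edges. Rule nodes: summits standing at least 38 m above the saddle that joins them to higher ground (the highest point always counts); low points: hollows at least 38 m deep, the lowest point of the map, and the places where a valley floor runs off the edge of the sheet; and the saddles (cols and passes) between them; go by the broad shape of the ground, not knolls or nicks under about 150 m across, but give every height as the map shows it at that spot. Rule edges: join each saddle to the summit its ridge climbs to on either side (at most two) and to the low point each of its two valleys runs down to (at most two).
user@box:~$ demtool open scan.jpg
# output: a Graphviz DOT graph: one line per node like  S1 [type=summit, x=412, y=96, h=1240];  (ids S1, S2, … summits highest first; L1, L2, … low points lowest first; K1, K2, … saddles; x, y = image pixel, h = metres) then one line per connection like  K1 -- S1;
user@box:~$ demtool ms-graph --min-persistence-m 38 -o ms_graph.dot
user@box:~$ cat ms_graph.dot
graph terrain {
  S1 [type=summit, x=210, y=154, h=1432];
  S2 [type=summit, x=48, y=314, h=1336];
  S3 [type=summit, x=358, y=324, h=1332];
  L1 [type=low, x=16, y=114, h=1050];
  L2 [type=low, x=400, y=120, h=1057];
  L3 [type=low, x=218, y=418, h=1069];
  L4 [type=low, x=16, y=418, h=1096];
  L5 [type=low, x=400, y=234, h=1100];
  L6 [type=low, x=400, y=418, h=1104];
  L7 [type=low, x=302, y=34, h=1126];
  K1 [type=saddle, x=94, y=290, h=1269];
  K2 [type=saddle, x=292, y=258, h=1249];
  K3 [type=saddle, x=352, y=418, h=1182];
  K4 [type=saddle, x=134, y=418, h=1175];
  K5 [type=saddle, x=126, y=38, h=1175];
  K1 -- S1;
  K1 -- S2;
  K1 -- L1;
  K1 -- L3;
  K2 -- S1;
  K2 -- S3;
  K2 -- L3;
  K2 -- L5;
  K3 -- S3;
  K3 -- L3;
  K3 -- L6;
  K4 -- S1;
  K4 -- L3;
  K4 -- L4;
  K5 -- S1;
  K5 -- L2;
  K5 -- L7;
}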